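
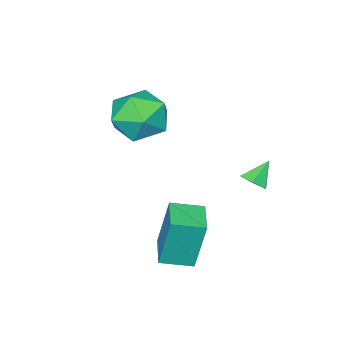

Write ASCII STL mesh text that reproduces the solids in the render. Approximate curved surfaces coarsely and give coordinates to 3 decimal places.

solid 
facet normal -0.657 0.752 0.059
outer loop
vertex 0.837 0.618 1.99
vertex -0.026 -0.153 2.207
vertex 0.586 0.312 3.099
endloop
endfacet
facet normal -0.007 0.964 0.264
outer loop
vertex 0.837 0.618 1.99
vertex 0.586 0.312 3.099
vertex 1.708 0.414 2.757
endloop
endfacet
facet normal 0.443 0.853 -0.277
outer loop
vertex 0.837 0.618 1.99
vertex 1.708 0.414 2.757
vertex 1.79 0.013 1.653
endloop
endfacet
facet normal 0.073 0.570 -0.818
outer loop
vertex 0.837 0.618 1.99
vertex 1.79 0.013 1.653
vertex 0.718 -0.338 1.313
endloop
endfacet
facet normal -0.607 0.508 -0.611
outer loop
vertex 0.837 0.618 1.99
vertex 0.718 -0.338 1.313
vertex -0.026 -0.153 2.207
endloop
endfacet
facet normal 0.197 0.552 0.810
outer loop
vertex 1.708 0.414 2.757
vertex 0.586 0.312 3.099
vertex 1.382 -0.482 3.447
endloop
endfacet
facet normal -0.854 0.209 0.477
outer loop
vertex 0.586 0.312 3.099
vertex -0.026 -0.153 2.207
vertex 0.31 -0.833 3.107
endloop
endfacet
facet normal -0.774 -0.185 -0.606
outer loop
vertex -0.026 -0.153 2.207
vertex 0.718 -0.338 1.313
vertex 0.392 -1.234 2.003
endloop
endfacet
facet normal 0.326 -0.085 -0.941
outer loop
vertex 0.718 -0.338 1.313
vertex 1.79 0.013 1.653
vertex 1.514 -1.132 1.661
endloop
endfacet
facet normal 0.926 0.371 -0.066
outer loop
vertex 1.79 0.013 1.653
vertex 1.708 0.414 2.757
vertex 2.126 -0.667 2.553
endloop
endfacet
facet normal -0.073 -0.570 0.818
outer loop
vertex 1.263 -1.438 2.77
vertex 1.382 -0.482 3.447
vertex 0.31 -0.833 3.107
endloop
endfacet
facet normal -0.443 -0.853 0.277
outer loop
vertex 1.263 -1.438 2.77
vertex 0.31 -0.833 3.107
vertex 0.392 -1.234 2.003
endloop
endfacet
facet normal 0.007 -0.964 -0.264
outer loop
vertex 1.263 -1.438 2.77
vertex 0.392 -1.234 2.003
vertex 1.514 -1.132 1.661
endloop
endfacet
facet normal 0.657 -0.752 -0.059
outer loop
vertex 1.263 -1.438 2.77
vertex 1.514 -1.132 1.661
vertex 2.126 -0.667 2.553
endloop
endfacet
facet normal 0.607 -0.508 0.611
outer loop
vertex 1.263 -1.438 2.77
vertex 2.126 -0.667 2.553
vertex 1.382 -0.482 3.447
endloop
endfacet
facet normal -0.326 0.085 0.941
outer loop
vertex 0.31 -0.833 3.107
vertex 1.382 -0.482 3.447
vertex 0.586 0.312 3.099
endloop
endfacet
facet normal -0.926 -0.371 0.066
outer loop
vertex 0.392 -1.234 2.003
vertex 0.31 -0.833 3.107
vertex -0.026 -0.153 2.207
endloop
endfacet
facet normal -0.197 -0.552 -0.810
outer loop
vertex 1.514 -1.132 1.661
vertex 0.392 -1.234 2.003
vertex 0.718 -0.338 1.313
endloop
endfacet
facet normal 0.854 -0.209 -0.477
outer loop
vertex 2.126 -0.667 2.553
vertex 1.514 -1.132 1.661
vertex 1.79 0.013 1.653
endloop
endfacet
facet normal 0.774 0.185 0.606
outer loop
vertex 1.382 -0.482 3.447
vertex 2.126 -0.667 2.553
vertex 1.708 0.414 2.757
endloop
endfacet
facet normal 0.692 -0.078 -0.718
outer loop
vertex -0.372 2.873 0.174
vertex -0.71 3.16 -0.183
vertex -0.338 3.441 0.145
endloop
endfacet
facet normal 0.353 0.027 0.935
outer loop
vertex -0.372 2.873 0.174
vertex -0.338 3.441 0.145
vertex -1.43 3.24 0.563
endloop
endfacet
facet normal 0.691 -0.077 -0.718
outer loop
vertex -0.338 3.441 0.145
vertex -0.71 3.16 -0.183
vertex -0.677 3.728 -0.212
endloop
endfacet
facet normal 0.073 0.810 0.582
outer loop
vertex -0.338 3.441 0.145
vertex -0.677 3.728 -0.212
vertex -1.43 3.24 0.563
endloop
endfacet
facet normal 0.691 -0.077 -0.718
outer loop
vertex -0.677 3.728 -0.212
vertex -0.71 3.16 -0.183
vertex -1.049 3.448 -0.54
endloop
endfacet
facet normal -0.575 0.817 -0.045
outer loop
vertex -0.677 3.728 -0.212
vertex -1.049 3.448 -0.54
vertex -1.43 3.24 0.563
endloop
endfacet
facet normal 0.692 -0.075 -0.718
outer loop
vertex -1.049 3.448 -0.54
vertex -0.71 3.16 -0.183
vertex -1.082 2.879 -0.512
endloop
endfacet
facet normal -0.947 0.039 -0.320
outer loop
vertex -1.049 3.448 -0.54
vertex -1.082 2.879 -0.512
vertex -1.43 3.24 0.563
endloop
endfacet
facet normal 0.692 -0.076 -0.718
outer loop
vertex -1.082 2.879 -0.512
vertex -0.71 3.16 -0.183
vertex -0.743 2.592 -0.155
endloop
endfacet
facet normal -0.667 -0.745 0.034
outer loop
vertex -1.082 2.879 -0.512
vertex -0.743 2.592 -0.155
vertex -1.43 3.24 0.563
endloop
endfacet
facet normal 0.693 -0.076 -0.717
outer loop
vertex -0.743 2.592 -0.155
vertex -0.71 3.16 -0.183
vertex -0.372 2.873 0.174
endloop
endfacet
facet normal -0.017 -0.750 0.661
outer loop
vertex -0.743 2.592 -0.155
vertex -0.372 2.873 0.174
vertex -1.43 3.24 0.563
endloop
endfacet
facet normal -0.704 -0.707 0.062
outer loop
vertex 2.543 2.363 0.182
vertex 1.705 3.178 -0.045
vertex 2.733 1.997 -1.836
endloop
endfacet
facet normal 0.704 -0.685 0.190
outer loop
vertex 3.635 2.902 -1.915
vertex 2.543 2.363 0.182
vertex 2.733 1.997 -1.836
endloop
endfacet
facet normal -0.704 -0.707 0.062
outer loop
vertex 2.733 1.997 -1.836
vertex 1.705 3.178 -0.045
vertex 1.895 2.812 -2.063
endloop
endfacet
facet normal 0.093 -0.178 -0.980
outer loop
vertex 1.895 2.812 -2.063
vertex 3.635 2.902 -1.915
vertex 2.733 1.997 -1.836
endloop
endfacet
facet normal -0.093 0.178 0.980
outer loop
vertex 2.543 2.363 0.182
vertex 2.607 4.083 -0.124
vertex 1.705 3.178 -0.045
endloop
endfacet
facet normal 0.704 -0.685 0.190
outer loop
vertex 3.445 3.268 0.103
vertex 2.543 2.363 0.182
vertex 3.635 2.902 -1.915
endloop
endfacet
facet normal -0.093 0.178 0.980
outer loop
vertex 3.445 3.268 0.103
vertex 2.607 4.083 -0.124
vertex 2.543 2.363 0.182
endloop
endfacet
facet normal -0.704 0.685 -0.190
outer loop
vertex 1.705 3.178 -0.045
vertex 2.607 4.083 -0.124
vertex 1.895 2.812 -2.063
endloop
endfacet
facet normal 0.093 -0.178 -0.980
outer loop
vertex 2.797 3.717 -2.142
vertex 3.635 2.902 -1.915
vertex 1.895 2.812 -2.063
endloop
endfacet
facet normal -0.704 0.685 -0.190
outer loop
vertex 1.895 2.812 -2.063
vertex 2.607 4.083 -0.124
vertex 2.797 3.717 -2.142
endloop
endfacet
facet normal 0.704 0.707 -0.062
outer loop
vertex 2.797 3.717 -2.142
vertex 3.445 3.268 0.103
vertex 3.635 2.902 -1.915
endloop
endfacet
facet normal 0.704 0.707 -0.062
outer loop
vertex 2.607 4.083 -0.124
vertex 3.445 3.268 0.103
vertex 2.797 3.717 -2.142
endloop
endfacet

endsolid


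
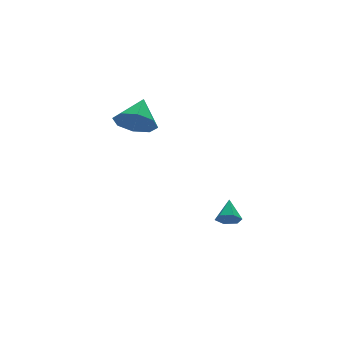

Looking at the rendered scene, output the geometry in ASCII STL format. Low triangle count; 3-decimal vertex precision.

solid 
facet normal -0.401 -0.713 -0.575
outer loop
vertex 0.411 0.541 -3.54
vertex -0.062 0.867 -3.614
vertex 0.383 0.914 -3.983
endloop
endfacet
facet normal 0.999 0.028 -0.039
outer loop
vertex 0.411 0.541 -3.54
vertex 0.383 0.914 -3.983
vertex 0.402 1.693 -2.946
endloop
endfacet
facet normal -0.402 -0.713 -0.575
outer loop
vertex 0.383 0.914 -3.983
vertex -0.062 0.867 -3.614
vertex -0.091 1.241 -4.057
endloop
endfacet
facet normal 0.541 0.668 -0.512
outer loop
vertex 0.383 0.914 -3.983
vertex -0.091 1.241 -4.057
vertex 0.402 1.693 -2.946
endloop
endfacet
facet normal -0.400 -0.713 -0.576
outer loop
vertex -0.091 1.241 -4.057
vertex -0.062 0.867 -3.614
vertex -0.536 1.193 -3.688
endloop
endfacet
facet normal -0.300 0.923 -0.242
outer loop
vertex -0.091 1.241 -4.057
vertex -0.536 1.193 -3.688
vertex 0.402 1.693 -2.946
endloop
endfacet
facet normal -0.400 -0.712 -0.577
outer loop
vertex -0.536 1.193 -3.688
vertex -0.062 0.867 -3.614
vertex -0.508 0.819 -3.246
endloop
endfacet
facet normal -0.680 0.538 0.498
outer loop
vertex -0.536 1.193 -3.688
vertex -0.508 0.819 -3.246
vertex 0.402 1.693 -2.946
endloop
endfacet
facet normal -0.400 -0.712 -0.577
outer loop
vertex -0.508 0.819 -3.246
vertex -0.062 0.867 -3.614
vertex -0.034 0.493 -3.172
endloop
endfacet
facet normal -0.222 -0.102 0.970
outer loop
vertex -0.508 0.819 -3.246
vertex -0.034 0.493 -3.172
vertex 0.402 1.693 -2.946
endloop
endfacet
facet normal -0.400 -0.712 -0.577
outer loop
vertex -0.034 0.493 -3.172
vertex -0.062 0.867 -3.614
vertex 0.411 0.541 -3.54
endloop
endfacet
facet normal 0.618 -0.356 0.701
outer loop
vertex -0.034 0.493 -3.172
vertex 0.411 0.541 -3.54
vertex 0.402 1.693 -2.946
endloop
endfacet
facet normal -0.549 -0.612 -0.569
outer loop
vertex -2.674 2.122 1.773
vertex -3.462 2.623 1.995
vertex -2.799 2.672 1.302
endloop
endfacet
facet normal 0.984 0.099 -0.146
outer loop
vertex -2.674 2.122 1.773
vertex -2.799 2.672 1.302
vertex -2.658 3.517 2.825
endloop
endfacet
facet normal -0.549 -0.613 -0.569
outer loop
vertex -2.799 2.672 1.302
vertex -3.462 2.623 1.995
vertex -3.313 3.193 1.237
endloop
endfacet
facet normal 0.676 0.616 -0.404
outer loop
vertex -2.799 2.672 1.302
vertex -3.313 3.193 1.237
vertex -2.658 3.517 2.825
endloop
endfacet
facet normal -0.551 -0.611 -0.568
outer loop
vertex -3.313 3.193 1.237
vertex -3.462 2.623 1.995
vertex -3.913 3.381 1.617
endloop
endfacet
facet normal 0.140 0.957 -0.253
outer loop
vertex -3.313 3.193 1.237
vertex -3.913 3.381 1.617
vertex -2.658 3.517 2.825
endloop
endfacet
facet normal -0.551 -0.611 -0.568
outer loop
vertex -3.913 3.381 1.617
vertex -3.462 2.623 1.995
vertex -4.249 3.125 2.218
endloop
endfacet
facet normal -0.312 0.924 0.220
outer loop
vertex -3.913 3.381 1.617
vertex -4.249 3.125 2.218
vertex -2.658 3.517 2.825
endloop
endfacet
facet normal -0.551 -0.612 -0.568
outer loop
vertex -4.249 3.125 2.218
vertex -3.462 2.623 1.995
vertex -4.124 2.575 2.689
endloop
endfacet
facet normal -0.413 0.536 0.736
outer loop
vertex -4.249 3.125 2.218
vertex -4.124 2.575 2.689
vertex -2.658 3.517 2.825
endloop
endfacet
facet normal -0.551 -0.612 -0.568
outer loop
vertex -4.124 2.575 2.689
vertex -3.462 2.623 1.995
vertex -3.61 2.053 2.753
endloop
endfacet
facet normal -0.104 0.019 0.994
outer loop
vertex -4.124 2.575 2.689
vertex -3.61 2.053 2.753
vertex -2.658 3.517 2.825
endloop
endfacet
facet normal -0.550 -0.613 -0.568
outer loop
vertex -3.61 2.053 2.753
vertex -3.462 2.623 1.995
vertex -3.01 1.866 2.374
endloop
endfacet
facet normal 0.432 -0.322 0.842
outer loop
vertex -3.61 2.053 2.753
vertex -3.01 1.866 2.374
vertex -2.658 3.517 2.825
endloop
endfacet
facet normal -0.550 -0.613 -0.568
outer loop
vertex -3.01 1.866 2.374
vertex -3.462 2.623 1.995
vertex -2.674 2.122 1.773
endloop
endfacet
facet normal 0.883 -0.289 0.370
outer loop
vertex -3.01 1.866 2.374
vertex -2.674 2.122 1.773
vertex -2.658 3.517 2.825
endloop
endfacet

endsolid


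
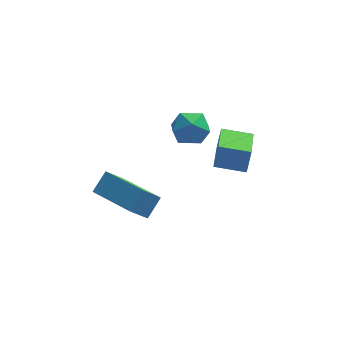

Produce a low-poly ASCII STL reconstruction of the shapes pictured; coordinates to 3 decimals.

solid 
facet normal -0.544 0.776 0.320
outer loop
vertex 1.968 2.934 -0.306
vertex 1.264 2.532 -0.529
vertex 1.578 2.433 0.245
endloop
endfacet
facet normal 0.060 0.717 0.694
outer loop
vertex 1.968 2.934 -0.306
vertex 1.578 2.433 0.245
vertex 2.417 2.42 0.186
endloop
endfacet
facet normal 0.607 0.758 0.238
outer loop
vertex 1.968 2.934 -0.306
vertex 2.417 2.42 0.186
vertex 2.622 2.511 -0.625
endloop
endfacet
facet normal 0.341 0.842 -0.418
outer loop
vertex 1.968 2.934 -0.306
vertex 2.622 2.511 -0.625
vertex 1.91 2.58 -1.067
endloop
endfacet
facet normal -0.370 0.853 -0.368
outer loop
vertex 1.968 2.934 -0.306
vertex 1.91 2.58 -1.067
vertex 1.264 2.532 -0.529
endloop
endfacet
facet normal 0.071 0.070 0.995
outer loop
vertex 2.417 2.42 0.186
vertex 1.578 2.433 0.245
vertex 1.99 1.7 0.267
endloop
endfacet
facet normal -0.907 0.164 0.389
outer loop
vertex 1.578 2.433 0.245
vertex 1.264 2.532 -0.529
vertex 1.278 1.769 -0.175
endloop
endfacet
facet normal -0.625 0.289 -0.725
outer loop
vertex 1.264 2.532 -0.529
vertex 1.91 2.58 -1.067
vertex 1.483 1.86 -0.986
endloop
endfacet
facet normal 0.526 0.272 -0.806
outer loop
vertex 1.91 2.58 -1.067
vertex 2.622 2.511 -0.625
vertex 2.322 1.847 -1.045
endloop
endfacet
facet normal 0.957 0.137 0.257
outer loop
vertex 2.622 2.511 -0.625
vertex 2.417 2.42 0.186
vertex 2.636 1.748 -0.271
endloop
endfacet
facet normal -0.341 -0.842 0.418
outer loop
vertex 1.932 1.346 -0.494
vertex 1.99 1.7 0.267
vertex 1.278 1.769 -0.175
endloop
endfacet
facet normal -0.607 -0.758 -0.238
outer loop
vertex 1.932 1.346 -0.494
vertex 1.278 1.769 -0.175
vertex 1.483 1.86 -0.986
endloop
endfacet
facet normal -0.060 -0.717 -0.694
outer loop
vertex 1.932 1.346 -0.494
vertex 1.483 1.86 -0.986
vertex 2.322 1.847 -1.045
endloop
endfacet
facet normal 0.544 -0.776 -0.320
outer loop
vertex 1.932 1.346 -0.494
vertex 2.322 1.847 -1.045
vertex 2.636 1.748 -0.271
endloop
endfacet
facet normal 0.370 -0.853 0.368
outer loop
vertex 1.932 1.346 -0.494
vertex 2.636 1.748 -0.271
vertex 1.99 1.7 0.267
endloop
endfacet
facet normal -0.526 -0.272 0.806
outer loop
vertex 1.278 1.769 -0.175
vertex 1.99 1.7 0.267
vertex 1.578 2.433 0.245
endloop
endfacet
facet normal -0.957 -0.137 -0.257
outer loop
vertex 1.483 1.86 -0.986
vertex 1.278 1.769 -0.175
vertex 1.264 2.532 -0.529
endloop
endfacet
facet normal -0.071 -0.070 -0.995
outer loop
vertex 2.322 1.847 -1.045
vertex 1.483 1.86 -0.986
vertex 1.91 2.58 -1.067
endloop
endfacet
facet normal 0.907 -0.164 -0.389
outer loop
vertex 2.636 1.748 -0.271
vertex 2.322 1.847 -1.045
vertex 2.622 2.511 -0.625
endloop
endfacet
facet normal 0.625 -0.289 0.725
outer loop
vertex 1.99 1.7 0.267
vertex 2.636 1.748 -0.271
vertex 2.417 2.42 0.186
endloop
endfacet
facet normal -0.505 -0.594 -0.626
outer loop
vertex -0.4 -1.979 -0.994
vertex -1.685 -0.346 -1.506
vertex 0.22 -1.724 -1.736
endloop
endfacet
facet normal 0.600 -0.763 0.239
outer loop
vertex 0.705 -1.154 -1.134
vertex -0.4 -1.979 -0.994
vertex 0.22 -1.724 -1.736
endloop
endfacet
facet normal -0.505 -0.594 -0.626
outer loop
vertex 0.22 -1.724 -1.736
vertex -1.685 -0.346 -1.506
vertex -1.065 -0.091 -2.248
endloop
endfacet
facet normal 0.620 0.256 -0.742
outer loop
vertex -1.065 -0.091 -2.248
vertex 0.705 -1.154 -1.134
vertex 0.22 -1.724 -1.736
endloop
endfacet
facet normal -0.620 -0.256 0.742
outer loop
vertex -0.4 -1.979 -0.994
vertex -1.2 0.224 -0.904
vertex -1.685 -0.346 -1.506
endloop
endfacet
facet normal 0.600 -0.763 0.239
outer loop
vertex 0.085 -1.409 -0.392
vertex -0.4 -1.979 -0.994
vertex 0.705 -1.154 -1.134
endloop
endfacet
facet normal -0.620 -0.256 0.742
outer loop
vertex 0.085 -1.409 -0.392
vertex -1.2 0.224 -0.904
vertex -0.4 -1.979 -0.994
endloop
endfacet
facet normal -0.600 0.763 -0.239
outer loop
vertex -1.685 -0.346 -1.506
vertex -1.2 0.224 -0.904
vertex -1.065 -0.091 -2.248
endloop
endfacet
facet normal 0.620 0.256 -0.742
outer loop
vertex -0.58 0.479 -1.646
vertex 0.705 -1.154 -1.134
vertex -1.065 -0.091 -2.248
endloop
endfacet
facet normal -0.600 0.763 -0.239
outer loop
vertex -1.065 -0.091 -2.248
vertex -1.2 0.224 -0.904
vertex -0.58 0.479 -1.646
endloop
endfacet
facet normal 0.505 0.594 0.626
outer loop
vertex -0.58 0.479 -1.646
vertex 0.085 -1.409 -0.392
vertex 0.705 -1.154 -1.134
endloop
endfacet
facet normal 0.505 0.594 0.626
outer loop
vertex -1.2 0.224 -0.904
vertex 0.085 -1.409 -0.392
vertex -0.58 0.479 -1.646
endloop
endfacet
facet normal -0.973 0.187 0.136
outer loop
vertex 2.933 1.579 -1.018
vertex 3.176 3.324 -1.675
vertex 2.747 1.266 -1.917
endloop
endfacet
facet normal -0.129 -0.928 0.350
outer loop
vertex 3.944 1.036 -2.085
vertex 2.933 1.579 -1.018
vertex 2.747 1.266 -1.917
endloop
endfacet
facet normal -0.973 0.187 0.136
outer loop
vertex 2.747 1.266 -1.917
vertex 3.176 3.324 -1.675
vertex 2.99 3.011 -2.574
endloop
endfacet
facet normal -0.192 -0.322 -0.927
outer loop
vertex 2.99 3.011 -2.574
vertex 3.944 1.036 -2.085
vertex 2.747 1.266 -1.917
endloop
endfacet
facet normal 0.192 0.322 0.927
outer loop
vertex 2.933 1.579 -1.018
vertex 4.373 3.094 -1.843
vertex 3.176 3.324 -1.675
endloop
endfacet
facet normal -0.129 -0.928 0.350
outer loop
vertex 4.13 1.349 -1.186
vertex 2.933 1.579 -1.018
vertex 3.944 1.036 -2.085
endloop
endfacet
facet normal 0.192 0.322 0.927
outer loop
vertex 4.13 1.349 -1.186
vertex 4.373 3.094 -1.843
vertex 2.933 1.579 -1.018
endloop
endfacet
facet normal 0.129 0.928 -0.350
outer loop
vertex 3.176 3.324 -1.675
vertex 4.373 3.094 -1.843
vertex 2.99 3.011 -2.574
endloop
endfacet
facet normal -0.192 -0.322 -0.927
outer loop
vertex 4.187 2.781 -2.742
vertex 3.944 1.036 -2.085
vertex 2.99 3.011 -2.574
endloop
endfacet
facet normal 0.129 0.928 -0.350
outer loop
vertex 2.99 3.011 -2.574
vertex 4.373 3.094 -1.843
vertex 4.187 2.781 -2.742
endloop
endfacet
facet normal 0.973 -0.187 -0.136
outer loop
vertex 4.187 2.781 -2.742
vertex 4.13 1.349 -1.186
vertex 3.944 1.036 -2.085
endloop
endfacet
facet normal 0.973 -0.187 -0.136
outer loop
vertex 4.373 3.094 -1.843
vertex 4.13 1.349 -1.186
vertex 4.187 2.781 -2.742
endloop
endfacet

endsolid


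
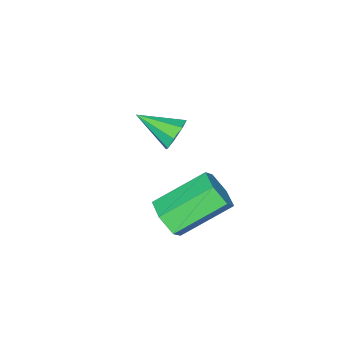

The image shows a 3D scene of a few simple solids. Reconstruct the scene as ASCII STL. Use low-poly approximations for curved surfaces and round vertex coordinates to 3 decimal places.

solid 
facet normal -0.299 0.867 -0.398
outer loop
vertex 0.992 -2.371 -0.487
vertex 0.618 -2.294 -0.038
vertex 1.18 -2.148 -0.142
endloop
endfacet
facet normal 0.908 -0.266 -0.323
outer loop
vertex 0.992 -2.371 -0.487
vertex 1.18 -2.148 -0.142
vertex 1.022 -3.466 0.498
endloop
endfacet
facet normal -0.299 0.868 -0.397
outer loop
vertex 1.18 -2.148 -0.142
vertex 0.618 -2.294 -0.038
vertex 1.038 -2.011 0.264
endloop
endfacet
facet normal 0.947 0.041 0.318
outer loop
vertex 1.18 -2.148 -0.142
vertex 1.038 -2.011 0.264
vertex 1.022 -3.466 0.498
endloop
endfacet
facet normal -0.299 0.868 -0.397
outer loop
vertex 1.038 -2.011 0.264
vertex 0.618 -2.294 -0.038
vertex 0.65 -2.04 0.493
endloop
endfacet
facet normal 0.496 0.133 0.858
outer loop
vertex 1.038 -2.011 0.264
vertex 0.65 -2.04 0.493
vertex 1.022 -3.466 0.498
endloop
endfacet
facet normal -0.299 0.868 -0.397
outer loop
vertex 0.65 -2.04 0.493
vertex 0.618 -2.294 -0.038
vertex 0.243 -2.218 0.411
endloop
endfacet
facet normal -0.179 -0.043 0.983
outer loop
vertex 0.65 -2.04 0.493
vertex 0.243 -2.218 0.411
vertex 1.022 -3.466 0.498
endloop
endfacet
facet normal -0.300 0.867 -0.398
outer loop
vertex 0.243 -2.218 0.411
vertex 0.618 -2.294 -0.038
vertex 0.056 -2.441 0.066
endloop
endfacet
facet normal -0.685 -0.384 0.619
outer loop
vertex 0.243 -2.218 0.411
vertex 0.056 -2.441 0.066
vertex 1.022 -3.466 0.498
endloop
endfacet
facet normal -0.300 0.867 -0.398
outer loop
vertex 0.056 -2.441 0.066
vertex 0.618 -2.294 -0.038
vertex 0.198 -2.578 -0.34
endloop
endfacet
facet normal -0.723 -0.690 -0.020
outer loop
vertex 0.056 -2.441 0.066
vertex 0.198 -2.578 -0.34
vertex 1.022 -3.466 0.498
endloop
endfacet
facet normal -0.300 0.867 -0.398
outer loop
vertex 0.198 -2.578 -0.34
vertex 0.618 -2.294 -0.038
vertex 0.585 -2.549 -0.569
endloop
endfacet
facet normal -0.273 -0.782 -0.560
outer loop
vertex 0.198 -2.578 -0.34
vertex 0.585 -2.549 -0.569
vertex 1.022 -3.466 0.498
endloop
endfacet
facet normal -0.299 0.867 -0.398
outer loop
vertex 0.585 -2.549 -0.569
vertex 0.618 -2.294 -0.038
vertex 0.992 -2.371 -0.487
endloop
endfacet
facet normal 0.403 -0.606 -0.686
outer loop
vertex 0.585 -2.549 -0.569
vertex 0.992 -2.371 -0.487
vertex 1.022 -3.466 0.498
endloop
endfacet
facet normal 0.723 -0.474 -0.503
outer loop
vertex 4.08 -0.097 0.462
vertex 3.656 -0.186 -0.063
vertex 4.044 0.371 -0.03
endloop
endfacet
facet normal 0.689 0.550 0.473
outer loop
vertex 4.08 -0.097 0.462
vertex 4.044 0.371 -0.03
vertex 2.807 0.736 1.347
endloop
endfacet
facet normal 0.689 0.549 0.473
outer loop
vertex 2.807 0.736 1.347
vertex 4.044 0.371 -0.03
vertex 2.771 1.204 0.856
endloop
endfacet
facet normal -0.724 0.472 0.503
outer loop
vertex 2.807 0.736 1.347
vertex 2.771 1.204 0.856
vertex 2.384 0.646 0.823
endloop
endfacet
facet normal 0.723 -0.474 -0.503
outer loop
vertex 4.044 0.371 -0.03
vertex 3.656 -0.186 -0.063
vertex 3.621 0.282 -0.554
endloop
endfacet
facet normal 0.299 0.871 -0.389
outer loop
vertex 4.044 0.371 -0.03
vertex 3.621 0.282 -0.554
vertex 2.771 1.204 0.856
endloop
endfacet
facet normal 0.300 0.871 -0.389
outer loop
vertex 2.771 1.204 0.856
vertex 3.621 0.282 -0.554
vertex 2.348 1.115 0.331
endloop
endfacet
facet normal -0.724 0.472 0.503
outer loop
vertex 2.771 1.204 0.856
vertex 2.348 1.115 0.331
vertex 2.384 0.646 0.823
endloop
endfacet
facet normal 0.723 -0.473 -0.503
outer loop
vertex 3.621 0.282 -0.554
vertex 3.656 -0.186 -0.063
vertex 3.233 -0.276 -0.587
endloop
endfacet
facet normal -0.389 0.322 -0.863
outer loop
vertex 3.621 0.282 -0.554
vertex 3.233 -0.276 -0.587
vertex 2.348 1.115 0.331
endloop
endfacet
facet normal -0.389 0.322 -0.863
outer loop
vertex 2.348 1.115 0.331
vertex 3.233 -0.276 -0.587
vertex 1.96 0.557 0.298
endloop
endfacet
facet normal -0.723 0.473 0.504
outer loop
vertex 2.348 1.115 0.331
vertex 1.96 0.557 0.298
vertex 2.384 0.646 0.823
endloop
endfacet
facet normal 0.724 -0.472 -0.503
outer loop
vertex 3.233 -0.276 -0.587
vertex 3.656 -0.186 -0.063
vertex 3.269 -0.744 -0.096
endloop
endfacet
facet normal -0.689 -0.549 -0.473
outer loop
vertex 3.233 -0.276 -0.587
vertex 3.269 -0.744 -0.096
vertex 1.96 0.557 0.298
endloop
endfacet
facet normal -0.689 -0.550 -0.473
outer loop
vertex 1.96 0.557 0.298
vertex 3.269 -0.744 -0.096
vertex 1.996 0.089 0.79
endloop
endfacet
facet normal -0.723 0.474 0.503
outer loop
vertex 1.96 0.557 0.298
vertex 1.996 0.089 0.79
vertex 2.384 0.646 0.823
endloop
endfacet
facet normal 0.724 -0.472 -0.503
outer loop
vertex 3.269 -0.744 -0.096
vertex 3.656 -0.186 -0.063
vertex 3.692 -0.655 0.429
endloop
endfacet
facet normal -0.299 -0.871 0.389
outer loop
vertex 3.269 -0.744 -0.096
vertex 3.692 -0.655 0.429
vertex 1.996 0.089 0.79
endloop
endfacet
facet normal -0.299 -0.871 0.389
outer loop
vertex 1.996 0.089 0.79
vertex 3.692 -0.655 0.429
vertex 2.419 0.178 1.314
endloop
endfacet
facet normal -0.723 0.474 0.503
outer loop
vertex 1.996 0.089 0.79
vertex 2.419 0.178 1.314
vertex 2.384 0.646 0.823
endloop
endfacet
facet normal 0.723 -0.473 -0.504
outer loop
vertex 3.692 -0.655 0.429
vertex 3.656 -0.186 -0.063
vertex 4.08 -0.097 0.462
endloop
endfacet
facet normal 0.389 -0.322 0.863
outer loop
vertex 3.692 -0.655 0.429
vertex 4.08 -0.097 0.462
vertex 2.419 0.178 1.314
endloop
endfacet
facet normal 0.389 -0.322 0.863
outer loop
vertex 2.419 0.178 1.314
vertex 4.08 -0.097 0.462
vertex 2.807 0.736 1.347
endloop
endfacet
facet normal -0.723 0.473 0.503
outer loop
vertex 2.419 0.178 1.314
vertex 2.807 0.736 1.347
vertex 2.384 0.646 0.823
endloop
endfacet

endsolid


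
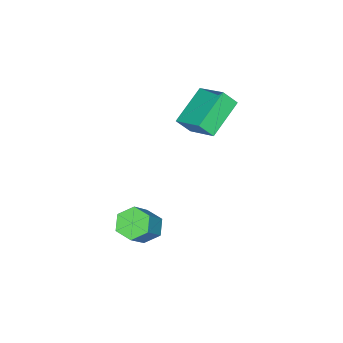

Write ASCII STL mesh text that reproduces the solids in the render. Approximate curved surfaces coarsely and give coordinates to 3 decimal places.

solid 
facet normal -0.653 -0.058 -0.756
outer loop
vertex 1.055 -0.682 -3.503
vertex 0.521 -0.955 -3.021
vertex 0.585 -0.197 -3.134
endloop
endfacet
facet normal 0.449 0.774 -0.446
outer loop
vertex 1.055 -0.682 -3.503
vertex 0.585 -0.197 -3.134
vertex 2.093 -0.591 -2.302
endloop
endfacet
facet normal 0.449 0.774 -0.446
outer loop
vertex 2.093 -0.591 -2.302
vertex 0.585 -0.197 -3.134
vertex 1.623 -0.106 -1.933
endloop
endfacet
facet normal 0.653 0.058 0.755
outer loop
vertex 2.093 -0.591 -2.302
vertex 1.623 -0.106 -1.933
vertex 1.559 -0.865 -1.819
endloop
endfacet
facet normal -0.653 -0.057 -0.755
outer loop
vertex 0.585 -0.197 -3.134
vertex 0.521 -0.955 -3.021
vertex 0.051 -0.47 -2.651
endloop
endfacet
facet normal -0.304 0.933 0.192
outer loop
vertex 0.585 -0.197 -3.134
vertex 0.051 -0.47 -2.651
vertex 1.623 -0.106 -1.933
endloop
endfacet
facet normal -0.304 0.933 0.192
outer loop
vertex 1.623 -0.106 -1.933
vertex 0.051 -0.47 -2.651
vertex 1.089 -0.379 -1.45
endloop
endfacet
facet normal 0.653 0.058 0.755
outer loop
vertex 1.623 -0.106 -1.933
vertex 1.089 -0.379 -1.45
vertex 1.559 -0.865 -1.819
endloop
endfacet
facet normal -0.653 -0.057 -0.755
outer loop
vertex 0.051 -0.47 -2.651
vertex 0.521 -0.955 -3.021
vertex -0.013 -1.229 -2.538
endloop
endfacet
facet normal -0.753 0.159 0.639
outer loop
vertex 0.051 -0.47 -2.651
vertex -0.013 -1.229 -2.538
vertex 1.089 -0.379 -1.45
endloop
endfacet
facet normal -0.753 0.159 0.639
outer loop
vertex 1.089 -0.379 -1.45
vertex -0.013 -1.229 -2.538
vertex 1.025 -1.138 -1.337
endloop
endfacet
facet normal 0.653 0.057 0.756
outer loop
vertex 1.089 -0.379 -1.45
vertex 1.025 -1.138 -1.337
vertex 1.559 -0.865 -1.819
endloop
endfacet
facet normal -0.653 -0.058 -0.755
outer loop
vertex -0.013 -1.229 -2.538
vertex 0.521 -0.955 -3.021
vertex 0.457 -1.714 -2.907
endloop
endfacet
facet normal -0.449 -0.774 0.446
outer loop
vertex -0.013 -1.229 -2.538
vertex 0.457 -1.714 -2.907
vertex 1.025 -1.138 -1.337
endloop
endfacet
facet normal -0.449 -0.774 0.446
outer loop
vertex 1.025 -1.138 -1.337
vertex 0.457 -1.714 -2.907
vertex 1.495 -1.623 -1.706
endloop
endfacet
facet normal 0.653 0.058 0.756
outer loop
vertex 1.025 -1.138 -1.337
vertex 1.495 -1.623 -1.706
vertex 1.559 -0.865 -1.819
endloop
endfacet
facet normal -0.653 -0.058 -0.755
outer loop
vertex 0.457 -1.714 -2.907
vertex 0.521 -0.955 -3.021
vertex 0.991 -1.441 -3.39
endloop
endfacet
facet normal 0.304 -0.933 -0.192
outer loop
vertex 0.457 -1.714 -2.907
vertex 0.991 -1.441 -3.39
vertex 1.495 -1.623 -1.706
endloop
endfacet
facet normal 0.304 -0.933 -0.192
outer loop
vertex 1.495 -1.623 -1.706
vertex 0.991 -1.441 -3.39
vertex 2.029 -1.35 -2.189
endloop
endfacet
facet normal 0.653 0.057 0.755
outer loop
vertex 1.495 -1.623 -1.706
vertex 2.029 -1.35 -2.189
vertex 1.559 -0.865 -1.819
endloop
endfacet
facet normal -0.653 -0.057 -0.756
outer loop
vertex 0.991 -1.441 -3.39
vertex 0.521 -0.955 -3.021
vertex 1.055 -0.682 -3.503
endloop
endfacet
facet normal 0.753 -0.159 -0.639
outer loop
vertex 0.991 -1.441 -3.39
vertex 1.055 -0.682 -3.503
vertex 2.029 -1.35 -2.189
endloop
endfacet
facet normal 0.753 -0.159 -0.639
outer loop
vertex 2.029 -1.35 -2.189
vertex 1.055 -0.682 -3.503
vertex 2.093 -0.591 -2.302
endloop
endfacet
facet normal 0.653 0.057 0.755
outer loop
vertex 2.029 -1.35 -2.189
vertex 2.093 -0.591 -2.302
vertex 1.559 -0.865 -1.819
endloop
endfacet
facet normal -0.887 0.035 0.460
outer loop
vertex -3.812 -0.079 2.738
vertex -4.146 0.406 2.057
vertex -4.261 -1.46 1.976
endloop
endfacet
facet normal 0.371 -0.538 0.757
outer loop
vertex -2.574 -1.526 1.103
vertex -3.812 -0.079 2.738
vertex -4.261 -1.46 1.976
endloop
endfacet
facet normal -0.888 0.035 0.458
outer loop
vertex -4.261 -1.46 1.976
vertex -4.146 0.406 2.057
vertex -4.594 -0.975 1.294
endloop
endfacet
facet normal -0.274 -0.842 -0.465
outer loop
vertex -4.594 -0.975 1.294
vertex -2.574 -1.526 1.103
vertex -4.261 -1.46 1.976
endloop
endfacet
facet normal 0.274 0.842 0.465
outer loop
vertex -3.812 -0.079 2.738
vertex -2.459 0.34 1.184
vertex -4.146 0.406 2.057
endloop
endfacet
facet normal 0.370 -0.538 0.757
outer loop
vertex -2.126 -0.145 1.866
vertex -3.812 -0.079 2.738
vertex -2.574 -1.526 1.103
endloop
endfacet
facet normal 0.274 0.842 0.465
outer loop
vertex -2.126 -0.145 1.866
vertex -2.459 0.34 1.184
vertex -3.812 -0.079 2.738
endloop
endfacet
facet normal -0.371 0.538 -0.757
outer loop
vertex -4.146 0.406 2.057
vertex -2.459 0.34 1.184
vertex -4.594 -0.975 1.294
endloop
endfacet
facet normal -0.274 -0.842 -0.465
outer loop
vertex -2.908 -1.041 0.422
vertex -2.574 -1.526 1.103
vertex -4.594 -0.975 1.294
endloop
endfacet
facet normal -0.370 0.538 -0.757
outer loop
vertex -4.594 -0.975 1.294
vertex -2.459 0.34 1.184
vertex -2.908 -1.041 0.422
endloop
endfacet
facet normal 0.888 -0.034 -0.460
outer loop
vertex -2.908 -1.041 0.422
vertex -2.126 -0.145 1.866
vertex -2.574 -1.526 1.103
endloop
endfacet
facet normal 0.888 -0.036 -0.459
outer loop
vertex -2.459 0.34 1.184
vertex -2.126 -0.145 1.866
vertex -2.908 -1.041 0.422
endloop
endfacet

endsolid


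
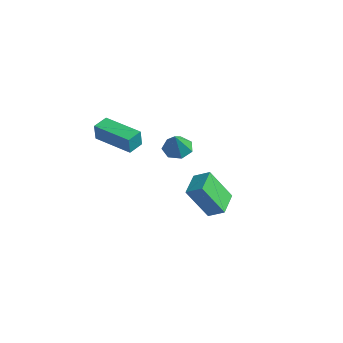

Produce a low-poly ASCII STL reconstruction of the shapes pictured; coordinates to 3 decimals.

solid 
facet normal -0.984 -0.159 0.085
outer loop
vertex -2.606 -2.97 2.391
vertex -2.724 -2.154 2.549
vertex -2.713 -2.806 1.462
endloop
endfacet
facet normal 0.141 -0.972 -0.188
outer loop
vertex -0.736 -2.486 1.291
vertex -2.606 -2.97 2.391
vertex -2.713 -2.806 1.462
endloop
endfacet
facet normal -0.984 -0.159 0.085
outer loop
vertex -2.713 -2.806 1.462
vertex -2.724 -2.154 2.549
vertex -2.831 -1.989 1.62
endloop
endfacet
facet normal -0.113 0.173 -0.978
outer loop
vertex -2.831 -1.989 1.62
vertex -0.736 -2.486 1.291
vertex -2.713 -2.806 1.462
endloop
endfacet
facet normal 0.113 -0.173 0.978
outer loop
vertex -2.606 -2.97 2.391
vertex -0.747 -1.834 2.378
vertex -2.724 -2.154 2.549
endloop
endfacet
facet normal 0.140 -0.972 -0.189
outer loop
vertex -0.629 -2.651 2.22
vertex -2.606 -2.97 2.391
vertex -0.736 -2.486 1.291
endloop
endfacet
facet normal 0.113 -0.173 0.978
outer loop
vertex -0.629 -2.651 2.22
vertex -0.747 -1.834 2.378
vertex -2.606 -2.97 2.391
endloop
endfacet
facet normal -0.141 0.972 0.189
outer loop
vertex -2.724 -2.154 2.549
vertex -0.747 -1.834 2.378
vertex -2.831 -1.989 1.62
endloop
endfacet
facet normal -0.113 0.173 -0.978
outer loop
vertex -0.854 -1.67 1.449
vertex -0.736 -2.486 1.291
vertex -2.831 -1.989 1.62
endloop
endfacet
facet normal -0.141 0.972 0.188
outer loop
vertex -2.831 -1.989 1.62
vertex -0.747 -1.834 2.378
vertex -0.854 -1.67 1.449
endloop
endfacet
facet normal 0.984 0.159 -0.085
outer loop
vertex -0.854 -1.67 1.449
vertex -0.629 -2.651 2.22
vertex -0.736 -2.486 1.291
endloop
endfacet
facet normal 0.984 0.159 -0.085
outer loop
vertex -0.747 -1.834 2.378
vertex -0.629 -2.651 2.22
vertex -0.854 -1.67 1.449
endloop
endfacet
facet normal -0.501 0.844 0.194
outer loop
vertex -0.613 2.37 -2.111
vertex 0.083 3.168 -3.784
vertex -1.364 2.033 -2.584
endloop
endfacet
facet normal -0.351 -0.403 0.845
outer loop
vertex -0.663 0.852 -2.856
vertex -0.613 2.37 -2.111
vertex -1.364 2.033 -2.584
endloop
endfacet
facet normal -0.501 0.844 0.194
outer loop
vertex -1.364 2.033 -2.584
vertex 0.083 3.168 -3.784
vertex -0.668 2.831 -4.258
endloop
endfacet
facet normal -0.791 -0.355 -0.498
outer loop
vertex -0.668 2.831 -4.258
vertex -0.663 0.852 -2.856
vertex -1.364 2.033 -2.584
endloop
endfacet
facet normal 0.791 0.355 0.498
outer loop
vertex -0.613 2.37 -2.111
vertex 0.784 1.987 -4.056
vertex 0.083 3.168 -3.784
endloop
endfacet
facet normal -0.352 -0.403 0.845
outer loop
vertex 0.088 1.189 -2.382
vertex -0.613 2.37 -2.111
vertex -0.663 0.852 -2.856
endloop
endfacet
facet normal 0.791 0.355 0.498
outer loop
vertex 0.088 1.189 -2.382
vertex 0.784 1.987 -4.056
vertex -0.613 2.37 -2.111
endloop
endfacet
facet normal 0.352 0.403 -0.845
outer loop
vertex 0.083 3.168 -3.784
vertex 0.784 1.987 -4.056
vertex -0.668 2.831 -4.258
endloop
endfacet
facet normal -0.791 -0.355 -0.498
outer loop
vertex 0.033 1.65 -4.529
vertex -0.663 0.852 -2.856
vertex -0.668 2.831 -4.258
endloop
endfacet
facet normal 0.352 0.403 -0.845
outer loop
vertex -0.668 2.831 -4.258
vertex 0.784 1.987 -4.056
vertex 0.033 1.65 -4.529
endloop
endfacet
facet normal 0.501 -0.843 -0.194
outer loop
vertex 0.033 1.65 -4.529
vertex 0.088 1.189 -2.382
vertex -0.663 0.852 -2.856
endloop
endfacet
facet normal 0.501 -0.844 -0.194
outer loop
vertex 0.784 1.987 -4.056
vertex 0.088 1.189 -2.382
vertex 0.033 1.65 -4.529
endloop
endfacet
facet normal -0.291 0.400 -0.869
outer loop
vertex 1.826 -1.095 1.946
vertex 1.182 -1.381 2.03
vertex 1.416 -0.746 2.244
endloop
endfacet
facet normal 0.744 0.467 0.477
outer loop
vertex 1.826 -1.095 1.946
vertex 1.416 -0.746 2.244
vertex 1.558 -1.899 3.15
endloop
endfacet
facet normal -0.293 0.401 -0.868
outer loop
vertex 1.416 -0.746 2.244
vertex 1.182 -1.381 2.03
vertex 0.829 -0.876 2.382
endloop
endfacet
facet normal 0.047 0.621 0.783
outer loop
vertex 1.416 -0.746 2.244
vertex 0.829 -0.876 2.382
vertex 1.558 -1.899 3.15
endloop
endfacet
facet normal -0.292 0.401 -0.868
outer loop
vertex 0.829 -0.876 2.382
vertex 1.182 -1.381 2.03
vertex 0.508 -1.386 2.254
endloop
endfacet
facet normal -0.589 0.173 0.789
outer loop
vertex 0.829 -0.876 2.382
vertex 0.508 -1.386 2.254
vertex 1.558 -1.899 3.15
endloop
endfacet
facet normal -0.292 0.400 -0.869
outer loop
vertex 0.508 -1.386 2.254
vertex 1.182 -1.381 2.03
vertex 0.695 -1.893 1.958
endloop
endfacet
facet normal -0.683 -0.539 0.492
outer loop
vertex 0.508 -1.386 2.254
vertex 0.695 -1.893 1.958
vertex 1.558 -1.899 3.15
endloop
endfacet
facet normal -0.293 0.401 -0.868
outer loop
vertex 0.695 -1.893 1.958
vertex 1.182 -1.381 2.03
vertex 1.248 -2.015 1.715
endloop
endfacet
facet normal -0.166 -0.979 0.115
outer loop
vertex 0.695 -1.893 1.958
vertex 1.248 -2.015 1.715
vertex 1.558 -1.899 3.15
endloop
endfacet
facet normal -0.292 0.401 -0.868
outer loop
vertex 1.248 -2.015 1.715
vertex 1.182 -1.381 2.03
vertex 1.751 -1.66 1.71
endloop
endfacet
facet normal 0.575 -0.816 -0.058
outer loop
vertex 1.248 -2.015 1.715
vertex 1.751 -1.66 1.71
vertex 1.558 -1.899 3.15
endloop
endfacet
facet normal -0.292 0.401 -0.868
outer loop
vertex 1.751 -1.66 1.71
vertex 1.182 -1.381 2.03
vertex 1.826 -1.095 1.946
endloop
endfacet
facet normal 0.980 -0.173 0.103
outer loop
vertex 1.751 -1.66 1.71
vertex 1.826 -1.095 1.946
vertex 1.558 -1.899 3.15
endloop
endfacet

endsolid


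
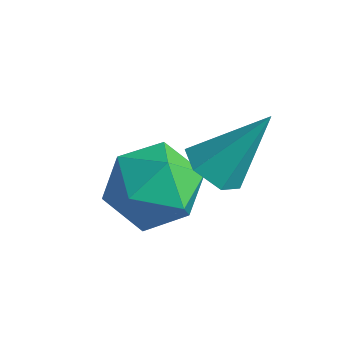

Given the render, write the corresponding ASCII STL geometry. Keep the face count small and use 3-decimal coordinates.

solid 
facet normal -0.926 -0.351 0.142
outer loop
vertex -0.846 -2.56 -1.128
vertex -0.504 -3.495 -1.207
vertex -0.536 -3.049 -0.314
endloop
endfacet
facet normal -0.835 0.270 0.480
outer loop
vertex -0.846 -2.56 -1.128
vertex -0.536 -3.049 -0.314
vertex -0.297 -2.087 -0.44
endloop
endfacet
facet normal -0.649 0.760 -0.004
outer loop
vertex -0.846 -2.56 -1.128
vertex -0.297 -2.087 -0.44
vertex -0.117 -1.939 -1.412
endloop
endfacet
facet normal -0.626 0.441 -0.642
outer loop
vertex -0.846 -2.56 -1.128
vertex -0.117 -1.939 -1.412
vertex -0.245 -2.809 -1.885
endloop
endfacet
facet normal -0.797 -0.245 -0.552
outer loop
vertex -0.846 -2.56 -1.128
vertex -0.245 -2.809 -1.885
vertex -0.504 -3.495 -1.207
endloop
endfacet
facet normal -0.290 0.195 0.937
outer loop
vertex -0.297 -2.087 -0.44
vertex -0.536 -3.049 -0.314
vertex 0.385 -2.731 -0.095
endloop
endfacet
facet normal -0.439 -0.810 0.389
outer loop
vertex -0.536 -3.049 -0.314
vertex -0.504 -3.495 -1.207
vertex 0.257 -3.601 -0.568
endloop
endfacet
facet normal -0.231 -0.638 -0.734
outer loop
vertex -0.504 -3.495 -1.207
vertex -0.245 -2.809 -1.885
vertex 0.437 -3.453 -1.54
endloop
endfacet
facet normal 0.046 0.472 -0.880
outer loop
vertex -0.245 -2.809 -1.885
vertex -0.117 -1.939 -1.412
vertex 0.676 -2.491 -1.666
endloop
endfacet
facet normal 0.010 0.988 0.152
outer loop
vertex -0.117 -1.939 -1.412
vertex -0.297 -2.087 -0.44
vertex 0.644 -2.045 -0.773
endloop
endfacet
facet normal 0.626 -0.441 0.642
outer loop
vertex 0.986 -2.98 -0.852
vertex 0.385 -2.731 -0.095
vertex 0.257 -3.601 -0.568
endloop
endfacet
facet normal 0.649 -0.760 0.004
outer loop
vertex 0.986 -2.98 -0.852
vertex 0.257 -3.601 -0.568
vertex 0.437 -3.453 -1.54
endloop
endfacet
facet normal 0.835 -0.270 -0.480
outer loop
vertex 0.986 -2.98 -0.852
vertex 0.437 -3.453 -1.54
vertex 0.676 -2.491 -1.666
endloop
endfacet
facet normal 0.926 0.351 -0.142
outer loop
vertex 0.986 -2.98 -0.852
vertex 0.676 -2.491 -1.666
vertex 0.644 -2.045 -0.773
endloop
endfacet
facet normal 0.797 0.245 0.552
outer loop
vertex 0.986 -2.98 -0.852
vertex 0.644 -2.045 -0.773
vertex 0.385 -2.731 -0.095
endloop
endfacet
facet normal -0.046 -0.472 0.880
outer loop
vertex 0.257 -3.601 -0.568
vertex 0.385 -2.731 -0.095
vertex -0.536 -3.049 -0.314
endloop
endfacet
facet normal -0.010 -0.988 -0.152
outer loop
vertex 0.437 -3.453 -1.54
vertex 0.257 -3.601 -0.568
vertex -0.504 -3.495 -1.207
endloop
endfacet
facet normal 0.290 -0.195 -0.937
outer loop
vertex 0.676 -2.491 -1.666
vertex 0.437 -3.453 -1.54
vertex -0.245 -2.809 -1.885
endloop
endfacet
facet normal 0.439 0.810 -0.389
outer loop
vertex 0.644 -2.045 -0.773
vertex 0.676 -2.491 -1.666
vertex -0.117 -1.939 -1.412
endloop
endfacet
facet normal 0.231 0.638 0.734
outer loop
vertex 0.385 -2.731 -0.095
vertex 0.644 -2.045 -0.773
vertex -0.297 -2.087 -0.44
endloop
endfacet
facet normal -0.346 -0.547 -0.763
outer loop
vertex 1.54 -2.141 -0.507
vertex 1.031 -2.292 -0.168
vertex 1.025 -1.779 -0.533
endloop
endfacet
facet normal 0.547 0.752 -0.367
outer loop
vertex 1.54 -2.141 -0.507
vertex 1.025 -1.779 -0.533
vertex 1.589 -1.408 1.068
endloop
endfacet
facet normal -0.344 -0.547 -0.763
outer loop
vertex 1.025 -1.779 -0.533
vertex 1.031 -2.292 -0.168
vertex 0.516 -1.93 -0.195
endloop
endfacet
facet normal -0.341 0.935 -0.096
outer loop
vertex 1.025 -1.779 -0.533
vertex 0.516 -1.93 -0.195
vertex 1.589 -1.408 1.068
endloop
endfacet
facet normal -0.344 -0.546 -0.764
outer loop
vertex 0.516 -1.93 -0.195
vertex 1.031 -2.292 -0.168
vertex 0.521 -2.444 0.17
endloop
endfacet
facet normal -0.779 0.358 0.514
outer loop
vertex 0.516 -1.93 -0.195
vertex 0.521 -2.444 0.17
vertex 1.589 -1.408 1.068
endloop
endfacet
facet normal -0.344 -0.545 -0.765
outer loop
vertex 0.521 -2.444 0.17
vertex 1.031 -2.292 -0.168
vertex 1.036 -2.806 0.196
endloop
endfacet
facet normal -0.327 -0.404 0.855
outer loop
vertex 0.521 -2.444 0.17
vertex 1.036 -2.806 0.196
vertex 1.589 -1.408 1.068
endloop
endfacet
facet normal -0.345 -0.545 -0.764
outer loop
vertex 1.036 -2.806 0.196
vertex 1.031 -2.292 -0.168
vertex 1.545 -2.654 -0.142
endloop
endfacet
facet normal 0.562 -0.586 0.583
outer loop
vertex 1.036 -2.806 0.196
vertex 1.545 -2.654 -0.142
vertex 1.589 -1.408 1.068
endloop
endfacet
facet normal -0.346 -0.546 -0.763
outer loop
vertex 1.545 -2.654 -0.142
vertex 1.031 -2.292 -0.168
vertex 1.54 -2.141 -0.507
endloop
endfacet
facet normal 1.000 -0.009 -0.027
outer loop
vertex 1.545 -2.654 -0.142
vertex 1.54 -2.141 -0.507
vertex 1.589 -1.408 1.068
endloop
endfacet

endsolid


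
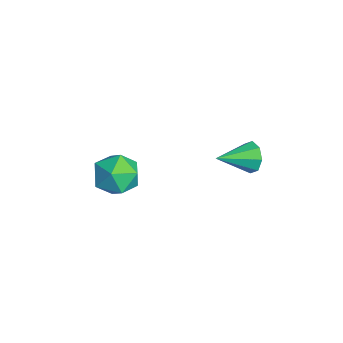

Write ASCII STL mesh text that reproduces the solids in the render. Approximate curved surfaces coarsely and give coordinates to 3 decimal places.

solid 
facet normal -0.211 0.920 -0.331
outer loop
vertex 2.051 0.684 0.206
vertex 1.717 0.791 0.717
vertex 2.311 0.87 0.557
endloop
endfacet
facet normal 0.828 -0.382 -0.411
outer loop
vertex 2.051 0.684 0.206
vertex 2.311 0.87 0.557
vertex 2.003 -0.451 1.163
endloop
endfacet
facet normal -0.212 0.919 -0.332
outer loop
vertex 2.311 0.87 0.557
vertex 1.717 0.791 0.717
vertex 2.222 1.01 1.002
endloop
endfacet
facet normal 0.966 -0.119 0.231
outer loop
vertex 2.311 0.87 0.557
vertex 2.222 1.01 1.002
vertex 2.003 -0.451 1.163
endloop
endfacet
facet normal -0.213 0.920 -0.330
outer loop
vertex 2.222 1.01 1.002
vertex 1.717 0.791 0.717
vertex 1.838 1.021 1.28
endloop
endfacet
facet normal 0.586 0.001 0.810
outer loop
vertex 2.222 1.01 1.002
vertex 1.838 1.021 1.28
vertex 2.003 -0.451 1.163
endloop
endfacet
facet normal -0.211 0.920 -0.330
outer loop
vertex 1.838 1.021 1.28
vertex 1.717 0.791 0.717
vertex 1.383 0.898 1.228
endloop
endfacet
facet normal -0.089 -0.089 0.992
outer loop
vertex 1.838 1.021 1.28
vertex 1.383 0.898 1.228
vertex 2.003 -0.451 1.163
endloop
endfacet
facet normal -0.213 0.919 -0.332
outer loop
vertex 1.383 0.898 1.228
vertex 1.717 0.791 0.717
vertex 1.123 0.711 0.877
endloop
endfacet
facet normal -0.662 -0.337 0.670
outer loop
vertex 1.383 0.898 1.228
vertex 1.123 0.711 0.877
vertex 2.003 -0.451 1.163
endloop
endfacet
facet normal -0.213 0.920 -0.330
outer loop
vertex 1.123 0.711 0.877
vertex 1.717 0.791 0.717
vertex 1.212 0.572 0.432
endloop
endfacet
facet normal -0.800 -0.599 0.027
outer loop
vertex 1.123 0.711 0.877
vertex 1.212 0.572 0.432
vertex 2.003 -0.451 1.163
endloop
endfacet
facet normal -0.213 0.920 -0.330
outer loop
vertex 1.212 0.572 0.432
vertex 1.717 0.791 0.717
vertex 1.596 0.561 0.154
endloop
endfacet
facet normal -0.420 -0.720 -0.552
outer loop
vertex 1.212 0.572 0.432
vertex 1.596 0.561 0.154
vertex 2.003 -0.451 1.163
endloop
endfacet
facet normal -0.211 0.920 -0.330
outer loop
vertex 1.596 0.561 0.154
vertex 1.717 0.791 0.717
vertex 2.051 0.684 0.206
endloop
endfacet
facet normal 0.254 -0.630 -0.734
outer loop
vertex 1.596 0.561 0.154
vertex 2.051 0.684 0.206
vertex 2.003 -0.451 1.163
endloop
endfacet
facet normal 0.162 0.987 0.008
outer loop
vertex 1.864 -2.95 0.114
vertex 1.24 -2.852 0.732
vertex 2.079 -2.992 0.97
endloop
endfacet
facet normal 0.758 0.633 -0.159
outer loop
vertex 1.864 -2.95 0.114
vertex 2.079 -2.992 0.97
vertex 2.434 -3.562 0.396
endloop
endfacet
facet normal 0.626 0.241 -0.741
outer loop
vertex 1.864 -2.95 0.114
vertex 2.434 -3.562 0.396
vertex 1.815 -3.775 -0.196
endloop
endfacet
facet normal -0.053 0.354 -0.934
outer loop
vertex 1.864 -2.95 0.114
vertex 1.815 -3.775 -0.196
vertex 1.077 -3.336 0.012
endloop
endfacet
facet normal -0.339 0.815 -0.471
outer loop
vertex 1.864 -2.95 0.114
vertex 1.077 -3.336 0.012
vertex 1.24 -2.852 0.732
endloop
endfacet
facet normal 0.908 0.186 0.377
outer loop
vertex 2.434 -3.562 0.396
vertex 2.079 -2.992 0.97
vertex 2.163 -3.844 1.188
endloop
endfacet
facet normal -0.057 0.759 0.648
outer loop
vertex 2.079 -2.992 0.97
vertex 1.24 -2.852 0.732
vertex 1.425 -3.405 1.396
endloop
endfacet
facet normal -0.868 0.480 -0.126
outer loop
vertex 1.24 -2.852 0.732
vertex 1.077 -3.336 0.012
vertex 0.806 -3.618 0.804
endloop
endfacet
facet normal -0.404 -0.264 -0.876
outer loop
vertex 1.077 -3.336 0.012
vertex 1.815 -3.775 -0.196
vertex 1.161 -4.188 0.23
endloop
endfacet
facet normal 0.694 -0.446 -0.565
outer loop
vertex 1.815 -3.775 -0.196
vertex 2.434 -3.562 0.396
vertex 2.0 -4.328 0.468
endloop
endfacet
facet normal 0.053 -0.354 0.934
outer loop
vertex 1.376 -4.23 1.086
vertex 2.163 -3.844 1.188
vertex 1.425 -3.405 1.396
endloop
endfacet
facet normal -0.626 -0.241 0.741
outer loop
vertex 1.376 -4.23 1.086
vertex 1.425 -3.405 1.396
vertex 0.806 -3.618 0.804
endloop
endfacet
facet normal -0.758 -0.633 0.159
outer loop
vertex 1.376 -4.23 1.086
vertex 0.806 -3.618 0.804
vertex 1.161 -4.188 0.23
endloop
endfacet
facet normal -0.162 -0.987 -0.008
outer loop
vertex 1.376 -4.23 1.086
vertex 1.161 -4.188 0.23
vertex 2.0 -4.328 0.468
endloop
endfacet
facet normal 0.339 -0.815 0.471
outer loop
vertex 1.376 -4.23 1.086
vertex 2.0 -4.328 0.468
vertex 2.163 -3.844 1.188
endloop
endfacet
facet normal 0.404 0.264 0.876
outer loop
vertex 1.425 -3.405 1.396
vertex 2.163 -3.844 1.188
vertex 2.079 -2.992 0.97
endloop
endfacet
facet normal -0.694 0.446 0.565
outer loop
vertex 0.806 -3.618 0.804
vertex 1.425 -3.405 1.396
vertex 1.24 -2.852 0.732
endloop
endfacet
facet normal -0.908 -0.186 -0.377
outer loop
vertex 1.161 -4.188 0.23
vertex 0.806 -3.618 0.804
vertex 1.077 -3.336 0.012
endloop
endfacet
facet normal 0.057 -0.759 -0.648
outer loop
vertex 2.0 -4.328 0.468
vertex 1.161 -4.188 0.23
vertex 1.815 -3.775 -0.196
endloop
endfacet
facet normal 0.868 -0.480 0.126
outer loop
vertex 2.163 -3.844 1.188
vertex 2.0 -4.328 0.468
vertex 2.434 -3.562 0.396
endloop
endfacet

endsolid


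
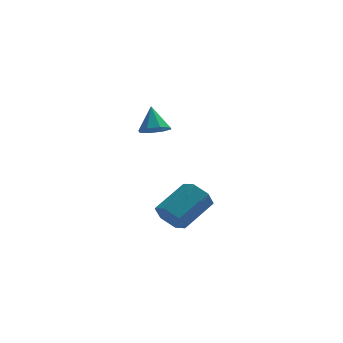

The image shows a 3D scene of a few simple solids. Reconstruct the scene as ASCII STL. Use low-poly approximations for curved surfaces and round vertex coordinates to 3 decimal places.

solid 
facet normal 0.089 -0.559 -0.824
outer loop
vertex 2.494 -1.703 2.842
vertex 1.96 -1.474 2.629
vertex 2.556 -1.311 2.583
endloop
endfacet
facet normal 0.839 0.202 0.506
outer loop
vertex 2.494 -1.703 2.842
vertex 2.556 -1.311 2.583
vertex 1.86 -0.846 3.551
endloop
endfacet
facet normal 0.090 -0.560 -0.824
outer loop
vertex 2.556 -1.311 2.583
vertex 1.96 -1.474 2.629
vertex 2.269 -1.014 2.35
endloop
endfacet
facet normal 0.664 0.738 0.123
outer loop
vertex 2.556 -1.311 2.583
vertex 2.269 -1.014 2.35
vertex 1.86 -0.846 3.551
endloop
endfacet
facet normal 0.090 -0.560 -0.824
outer loop
vertex 2.269 -1.014 2.35
vertex 1.96 -1.474 2.629
vertex 1.8 -0.986 2.28
endloop
endfacet
facet normal 0.076 0.991 -0.113
outer loop
vertex 2.269 -1.014 2.35
vertex 1.8 -0.986 2.28
vertex 1.86 -0.846 3.551
endloop
endfacet
facet normal 0.089 -0.560 -0.824
outer loop
vertex 1.8 -0.986 2.28
vertex 1.96 -1.474 2.629
vertex 1.425 -1.244 2.415
endloop
endfacet
facet normal -0.581 0.812 -0.062
outer loop
vertex 1.8 -0.986 2.28
vertex 1.425 -1.244 2.415
vertex 1.86 -0.846 3.551
endloop
endfacet
facet normal 0.089 -0.560 -0.824
outer loop
vertex 1.425 -1.244 2.415
vertex 1.96 -1.474 2.629
vertex 1.363 -1.636 2.675
endloop
endfacet
facet normal -0.920 0.308 0.244
outer loop
vertex 1.425 -1.244 2.415
vertex 1.363 -1.636 2.675
vertex 1.86 -0.846 3.551
endloop
endfacet
facet normal 0.089 -0.560 -0.824
outer loop
vertex 1.363 -1.636 2.675
vertex 1.96 -1.474 2.629
vertex 1.651 -1.933 2.908
endloop
endfacet
facet normal -0.744 -0.229 0.628
outer loop
vertex 1.363 -1.636 2.675
vertex 1.651 -1.933 2.908
vertex 1.86 -0.846 3.551
endloop
endfacet
facet normal 0.088 -0.560 -0.824
outer loop
vertex 1.651 -1.933 2.908
vertex 1.96 -1.474 2.629
vertex 2.119 -1.961 2.977
endloop
endfacet
facet normal -0.156 -0.481 0.863
outer loop
vertex 1.651 -1.933 2.908
vertex 2.119 -1.961 2.977
vertex 1.86 -0.846 3.551
endloop
endfacet
facet normal 0.089 -0.560 -0.824
outer loop
vertex 2.119 -1.961 2.977
vertex 1.96 -1.474 2.629
vertex 2.494 -1.703 2.842
endloop
endfacet
facet normal 0.500 -0.302 0.812
outer loop
vertex 2.119 -1.961 2.977
vertex 2.494 -1.703 2.842
vertex 1.86 -0.846 3.551
endloop
endfacet
facet normal -0.677 -0.561 -0.477
outer loop
vertex 3.02 -1.741 -2.257
vertex 2.492 -1.413 -1.894
vertex 2.715 -1.146 -2.524
endloop
endfacet
facet normal 0.602 -0.049 -0.797
outer loop
vertex 3.02 -1.741 -2.257
vertex 2.715 -1.146 -2.524
vertex 4.136 -0.815 -1.47
endloop
endfacet
facet normal 0.602 -0.048 -0.797
outer loop
vertex 4.136 -0.815 -1.47
vertex 2.715 -1.146 -2.524
vertex 3.831 -0.22 -1.736
endloop
endfacet
facet normal 0.677 0.560 0.477
outer loop
vertex 4.136 -0.815 -1.47
vertex 3.831 -0.22 -1.736
vertex 3.608 -0.487 -1.106
endloop
endfacet
facet normal -0.677 -0.561 -0.477
outer loop
vertex 2.715 -1.146 -2.524
vertex 2.492 -1.413 -1.894
vertex 2.187 -0.818 -2.161
endloop
endfacet
facet normal -0.065 0.691 -0.720
outer loop
vertex 2.715 -1.146 -2.524
vertex 2.187 -0.818 -2.161
vertex 3.831 -0.22 -1.736
endloop
endfacet
facet normal -0.065 0.691 -0.720
outer loop
vertex 3.831 -0.22 -1.736
vertex 2.187 -0.818 -2.161
vertex 3.303 0.108 -1.373
endloop
endfacet
facet normal 0.677 0.561 0.477
outer loop
vertex 3.831 -0.22 -1.736
vertex 3.303 0.108 -1.373
vertex 3.608 -0.487 -1.106
endloop
endfacet
facet normal -0.677 -0.561 -0.477
outer loop
vertex 2.187 -0.818 -2.161
vertex 2.492 -1.413 -1.894
vertex 1.964 -1.085 -1.53
endloop
endfacet
facet normal -0.668 0.740 0.077
outer loop
vertex 2.187 -0.818 -2.161
vertex 1.964 -1.085 -1.53
vertex 3.303 0.108 -1.373
endloop
endfacet
facet normal -0.668 0.740 0.077
outer loop
vertex 3.303 0.108 -1.373
vertex 1.964 -1.085 -1.53
vertex 3.08 -0.159 -0.743
endloop
endfacet
facet normal 0.677 0.561 0.477
outer loop
vertex 3.303 0.108 -1.373
vertex 3.08 -0.159 -0.743
vertex 3.608 -0.487 -1.106
endloop
endfacet
facet normal -0.677 -0.560 -0.477
outer loop
vertex 1.964 -1.085 -1.53
vertex 2.492 -1.413 -1.894
vertex 2.269 -1.68 -1.264
endloop
endfacet
facet normal -0.602 0.048 0.797
outer loop
vertex 1.964 -1.085 -1.53
vertex 2.269 -1.68 -1.264
vertex 3.08 -0.159 -0.743
endloop
endfacet
facet normal -0.603 0.049 0.797
outer loop
vertex 3.08 -0.159 -0.743
vertex 2.269 -1.68 -1.264
vertex 3.385 -0.754 -0.476
endloop
endfacet
facet normal 0.677 0.561 0.477
outer loop
vertex 3.08 -0.159 -0.743
vertex 3.385 -0.754 -0.476
vertex 3.608 -0.487 -1.106
endloop
endfacet
facet normal -0.677 -0.561 -0.477
outer loop
vertex 2.269 -1.68 -1.264
vertex 2.492 -1.413 -1.894
vertex 2.797 -2.008 -1.627
endloop
endfacet
facet normal 0.065 -0.691 0.720
outer loop
vertex 2.269 -1.68 -1.264
vertex 2.797 -2.008 -1.627
vertex 3.385 -0.754 -0.476
endloop
endfacet
facet normal 0.065 -0.691 0.720
outer loop
vertex 3.385 -0.754 -0.476
vertex 2.797 -2.008 -1.627
vertex 3.913 -1.082 -0.839
endloop
endfacet
facet normal 0.677 0.561 0.477
outer loop
vertex 3.385 -0.754 -0.476
vertex 3.913 -1.082 -0.839
vertex 3.608 -0.487 -1.106
endloop
endfacet
facet normal -0.677 -0.561 -0.477
outer loop
vertex 2.797 -2.008 -1.627
vertex 2.492 -1.413 -1.894
vertex 3.02 -1.741 -2.257
endloop
endfacet
facet normal 0.668 -0.740 -0.077
outer loop
vertex 2.797 -2.008 -1.627
vertex 3.02 -1.741 -2.257
vertex 3.913 -1.082 -0.839
endloop
endfacet
facet normal 0.668 -0.740 -0.077
outer loop
vertex 3.913 -1.082 -0.839
vertex 3.02 -1.741 -2.257
vertex 4.136 -0.815 -1.47
endloop
endfacet
facet normal 0.677 0.561 0.477
outer loop
vertex 3.913 -1.082 -0.839
vertex 4.136 -0.815 -1.47
vertex 3.608 -0.487 -1.106
endloop
endfacet

endsolid


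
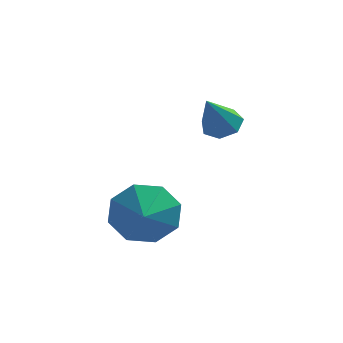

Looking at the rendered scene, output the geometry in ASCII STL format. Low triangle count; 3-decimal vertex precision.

solid 
facet normal 0.245 0.512 -0.823
outer loop
vertex 4.409 0.931 2.649
vertex 4.131 0.482 2.287
vertex 3.87 1.01 2.538
endloop
endfacet
facet normal -0.075 0.604 0.793
outer loop
vertex 4.409 0.931 2.649
vertex 3.87 1.01 2.538
vertex 3.769 -0.282 3.513
endloop
endfacet
facet normal 0.243 0.512 -0.824
outer loop
vertex 3.87 1.01 2.538
vertex 4.131 0.482 2.287
vertex 3.528 0.691 2.239
endloop
endfacet
facet normal -0.786 0.410 0.462
outer loop
vertex 3.87 1.01 2.538
vertex 3.528 0.691 2.239
vertex 3.769 -0.282 3.513
endloop
endfacet
facet normal 0.244 0.514 -0.823
outer loop
vertex 3.528 0.691 2.239
vertex 4.131 0.482 2.287
vertex 3.64 0.215 1.975
endloop
endfacet
facet normal -0.973 -0.232 0.006
outer loop
vertex 3.528 0.691 2.239
vertex 3.64 0.215 1.975
vertex 3.769 -0.282 3.513
endloop
endfacet
facet normal 0.244 0.514 -0.823
outer loop
vertex 3.64 0.215 1.975
vertex 4.131 0.482 2.287
vertex 4.122 -0.06 1.946
endloop
endfacet
facet normal -0.493 -0.839 -0.230
outer loop
vertex 3.64 0.215 1.975
vertex 4.122 -0.06 1.946
vertex 3.769 -0.282 3.513
endloop
endfacet
facet normal 0.243 0.514 -0.823
outer loop
vertex 4.122 -0.06 1.946
vertex 4.131 0.482 2.287
vertex 4.611 0.074 2.174
endloop
endfacet
facet normal 0.293 -0.953 -0.069
outer loop
vertex 4.122 -0.06 1.946
vertex 4.611 0.074 2.174
vertex 3.769 -0.282 3.513
endloop
endfacet
facet normal 0.242 0.513 -0.824
outer loop
vertex 4.611 0.074 2.174
vertex 4.131 0.482 2.287
vertex 4.738 0.515 2.486
endloop
endfacet
facet normal 0.791 -0.488 0.368
outer loop
vertex 4.611 0.074 2.174
vertex 4.738 0.515 2.486
vertex 3.769 -0.282 3.513
endloop
endfacet
facet normal 0.242 0.514 -0.823
outer loop
vertex 4.738 0.515 2.486
vertex 4.131 0.482 2.287
vertex 4.409 0.931 2.649
endloop
endfacet
facet normal 0.629 0.203 0.751
outer loop
vertex 4.738 0.515 2.486
vertex 4.409 0.931 2.649
vertex 3.769 -0.282 3.513
endloop
endfacet
facet normal -0.127 0.916 -0.381
outer loop
vertex 2.719 -1.474 0.656
vertex 2.279 -1.892 -0.202
vertex 1.923 -1.555 0.727
endloop
endfacet
facet normal 0.116 -0.310 0.944
outer loop
vertex 2.719 -1.474 0.656
vertex 1.923 -1.555 0.727
vertex 2.421 -2.908 0.222
endloop
endfacet
facet normal -0.127 0.916 -0.381
outer loop
vertex 1.923 -1.555 0.727
vertex 2.279 -1.892 -0.202
vertex 1.335 -1.833 0.254
endloop
endfacet
facet normal -0.421 -0.449 0.788
outer loop
vertex 1.923 -1.555 0.727
vertex 1.335 -1.833 0.254
vertex 2.421 -2.908 0.222
endloop
endfacet
facet normal -0.127 0.915 -0.382
outer loop
vertex 1.335 -1.833 0.254
vertex 2.279 -1.892 -0.202
vertex 1.301 -2.146 -0.485
endloop
endfacet
facet normal -0.662 -0.679 0.318
outer loop
vertex 1.335 -1.833 0.254
vertex 1.301 -2.146 -0.485
vertex 2.421 -2.908 0.222
endloop
endfacet
facet normal -0.127 0.916 -0.381
outer loop
vertex 1.301 -2.146 -0.485
vertex 2.279 -1.892 -0.202
vertex 1.84 -2.31 -1.059
endloop
endfacet
facet normal -0.467 -0.863 -0.191
outer loop
vertex 1.301 -2.146 -0.485
vertex 1.84 -2.31 -1.059
vertex 2.421 -2.908 0.222
endloop
endfacet
facet normal -0.127 0.916 -0.381
outer loop
vertex 1.84 -2.31 -1.059
vertex 2.279 -1.892 -0.202
vertex 2.636 -2.229 -1.13
endloop
endfacet
facet normal 0.052 -0.896 -0.442
outer loop
vertex 1.84 -2.31 -1.059
vertex 2.636 -2.229 -1.13
vertex 2.421 -2.908 0.222
endloop
endfacet
facet normal -0.128 0.916 -0.382
outer loop
vertex 2.636 -2.229 -1.13
vertex 2.279 -1.892 -0.202
vertex 3.224 -1.95 -0.657
endloop
endfacet
facet normal 0.589 -0.756 -0.286
outer loop
vertex 2.636 -2.229 -1.13
vertex 3.224 -1.95 -0.657
vertex 2.421 -2.908 0.222
endloop
endfacet
facet normal -0.127 0.916 -0.381
outer loop
vertex 3.224 -1.95 -0.657
vertex 2.279 -1.892 -0.202
vertex 3.258 -1.638 0.082
endloop
endfacet
facet normal 0.830 -0.527 0.184
outer loop
vertex 3.224 -1.95 -0.657
vertex 3.258 -1.638 0.082
vertex 2.421 -2.908 0.222
endloop
endfacet
facet normal -0.127 0.916 -0.381
outer loop
vertex 3.258 -1.638 0.082
vertex 2.279 -1.892 -0.202
vertex 2.719 -1.474 0.656
endloop
endfacet
facet normal 0.634 -0.342 0.693
outer loop
vertex 3.258 -1.638 0.082
vertex 2.719 -1.474 0.656
vertex 2.421 -2.908 0.222
endloop
endfacet

endsolid


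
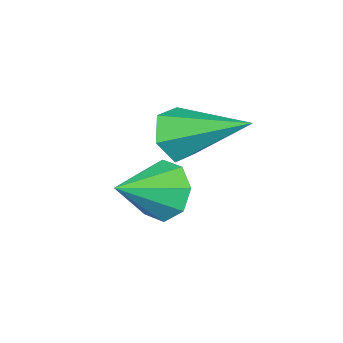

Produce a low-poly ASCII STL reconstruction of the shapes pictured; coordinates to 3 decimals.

solid 
facet normal 0.114 -0.888 -0.445
outer loop
vertex -0.91 -4.22 0.067
vertex -1.225 -3.918 -0.616
vertex -0.427 -3.88 -0.487
endloop
endfacet
facet normal 0.721 0.093 0.686
outer loop
vertex -0.91 -4.22 0.067
vertex -0.427 -3.88 -0.487
vertex -1.475 -1.982 0.356
endloop
endfacet
facet normal 0.114 -0.888 -0.446
outer loop
vertex -0.427 -3.88 -0.487
vertex -1.225 -3.918 -0.616
vertex -0.742 -3.578 -1.169
endloop
endfacet
facet normal 0.835 0.529 -0.152
outer loop
vertex -0.427 -3.88 -0.487
vertex -0.742 -3.578 -1.169
vertex -1.475 -1.982 0.356
endloop
endfacet
facet normal 0.114 -0.888 -0.446
outer loop
vertex -0.742 -3.578 -1.169
vertex -1.225 -3.918 -0.616
vertex -1.541 -3.616 -1.298
endloop
endfacet
facet normal 0.080 0.708 -0.702
outer loop
vertex -0.742 -3.578 -1.169
vertex -1.541 -3.616 -1.298
vertex -1.475 -1.982 0.356
endloop
endfacet
facet normal 0.114 -0.888 -0.446
outer loop
vertex -1.541 -3.616 -1.298
vertex -1.225 -3.918 -0.616
vertex -2.024 -3.956 -0.744
endloop
endfacet
facet normal -0.791 0.450 -0.413
outer loop
vertex -1.541 -3.616 -1.298
vertex -2.024 -3.956 -0.744
vertex -1.475 -1.982 0.356
endloop
endfacet
facet normal 0.114 -0.888 -0.446
outer loop
vertex -2.024 -3.956 -0.744
vertex -1.225 -3.918 -0.616
vertex -1.709 -4.258 -0.062
endloop
endfacet
facet normal -0.905 0.015 0.425
outer loop
vertex -2.024 -3.956 -0.744
vertex -1.709 -4.258 -0.062
vertex -1.475 -1.982 0.356
endloop
endfacet
facet normal 0.114 -0.888 -0.445
outer loop
vertex -1.709 -4.258 -0.062
vertex -1.225 -3.918 -0.616
vertex -0.91 -4.22 0.067
endloop
endfacet
facet normal -0.150 -0.164 0.975
outer loop
vertex -1.709 -4.258 -0.062
vertex -0.91 -4.22 0.067
vertex -1.475 -1.982 0.356
endloop
endfacet
facet normal -0.873 0.215 -0.438
outer loop
vertex 0.801 -2.723 -1.97
vertex 0.386 -3.058 -1.308
vertex 0.677 -2.284 -1.507
endloop
endfacet
facet normal 0.803 0.524 -0.282
outer loop
vertex 0.801 -2.723 -1.97
vertex 0.677 -2.284 -1.507
vertex 1.694 -3.382 -0.652
endloop
endfacet
facet normal -0.873 0.216 -0.437
outer loop
vertex 0.677 -2.284 -1.507
vertex 0.386 -3.058 -1.308
vertex 0.383 -2.298 -0.927
endloop
endfacet
facet normal 0.568 0.764 0.306
outer loop
vertex 0.677 -2.284 -1.507
vertex 0.383 -2.298 -0.927
vertex 1.694 -3.382 -0.652
endloop
endfacet
facet normal -0.873 0.216 -0.438
outer loop
vertex 0.383 -2.298 -0.927
vertex 0.386 -3.058 -1.308
vertex 0.09 -2.757 -0.57
endloop
endfacet
facet normal 0.237 0.498 0.834
outer loop
vertex 0.383 -2.298 -0.927
vertex 0.09 -2.757 -0.57
vertex 1.694 -3.382 -0.652
endloop
endfacet
facet normal -0.872 0.217 -0.438
outer loop
vertex 0.09 -2.757 -0.57
vertex 0.386 -3.058 -1.308
vertex -0.03 -3.392 -0.646
endloop
endfacet
facet normal 0.004 -0.120 0.993
outer loop
vertex 0.09 -2.757 -0.57
vertex -0.03 -3.392 -0.646
vertex 1.694 -3.382 -0.652
endloop
endfacet
facet normal -0.872 0.217 -0.438
outer loop
vertex -0.03 -3.392 -0.646
vertex 0.386 -3.058 -1.308
vertex 0.094 -3.831 -1.11
endloop
endfacet
facet normal 0.007 -0.726 0.688
outer loop
vertex -0.03 -3.392 -0.646
vertex 0.094 -3.831 -1.11
vertex 1.694 -3.382 -0.652
endloop
endfacet
facet normal -0.872 0.217 -0.438
outer loop
vertex 0.094 -3.831 -1.11
vertex 0.386 -3.058 -1.308
vertex 0.389 -3.817 -1.69
endloop
endfacet
facet normal 0.242 -0.965 0.100
outer loop
vertex 0.094 -3.831 -1.11
vertex 0.389 -3.817 -1.69
vertex 1.694 -3.382 -0.652
endloop
endfacet
facet normal -0.873 0.216 -0.437
outer loop
vertex 0.389 -3.817 -1.69
vertex 0.386 -3.058 -1.308
vertex 0.681 -3.358 -2.046
endloop
endfacet
facet normal 0.574 -0.698 -0.429
outer loop
vertex 0.389 -3.817 -1.69
vertex 0.681 -3.358 -2.046
vertex 1.694 -3.382 -0.652
endloop
endfacet
facet normal -0.873 0.217 -0.437
outer loop
vertex 0.681 -3.358 -2.046
vertex 0.386 -3.058 -1.308
vertex 0.801 -2.723 -1.97
endloop
endfacet
facet normal 0.806 -0.082 -0.587
outer loop
vertex 0.681 -3.358 -2.046
vertex 0.801 -2.723 -1.97
vertex 1.694 -3.382 -0.652
endloop
endfacet

endsolid


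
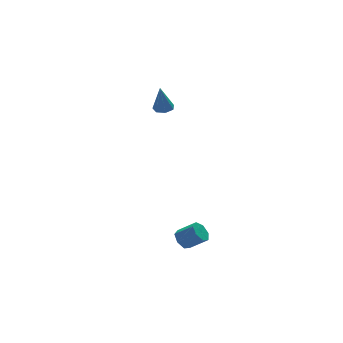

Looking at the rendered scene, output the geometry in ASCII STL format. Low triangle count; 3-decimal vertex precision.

solid 
facet normal -0.630 0.484 -0.607
outer loop
vertex -1.726 -1.458 -3.422
vertex -2.189 -1.641 -3.087
vertex -1.861 -1.142 -3.03
endloop
endfacet
facet normal 0.733 0.631 -0.256
outer loop
vertex -1.726 -1.458 -3.422
vertex -1.861 -1.142 -3.03
vertex -1.027 -1.996 -2.747
endloop
endfacet
facet normal 0.733 0.630 -0.257
outer loop
vertex -1.027 -1.996 -2.747
vertex -1.861 -1.142 -3.03
vertex -1.162 -1.68 -2.356
endloop
endfacet
facet normal 0.629 -0.484 0.608
outer loop
vertex -1.027 -1.996 -2.747
vertex -1.162 -1.68 -2.356
vertex -1.491 -2.179 -2.413
endloop
endfacet
facet normal -0.630 0.483 -0.608
outer loop
vertex -1.861 -1.142 -3.03
vertex -2.189 -1.641 -3.087
vertex -2.243 -1.202 -2.682
endloop
endfacet
facet normal 0.254 0.867 0.428
outer loop
vertex -1.861 -1.142 -3.03
vertex -2.243 -1.202 -2.682
vertex -1.162 -1.68 -2.356
endloop
endfacet
facet normal 0.255 0.867 0.428
outer loop
vertex -1.162 -1.68 -2.356
vertex -2.243 -1.202 -2.682
vertex -1.544 -1.74 -2.007
endloop
endfacet
facet normal 0.630 -0.485 0.606
outer loop
vertex -1.162 -1.68 -2.356
vertex -1.544 -1.74 -2.007
vertex -1.491 -2.179 -2.413
endloop
endfacet
facet normal -0.629 0.484 -0.608
outer loop
vertex -2.243 -1.202 -2.682
vertex -2.189 -1.641 -3.087
vertex -2.585 -1.593 -2.639
endloop
endfacet
facet normal -0.416 0.451 0.790
outer loop
vertex -2.243 -1.202 -2.682
vertex -2.585 -1.593 -2.639
vertex -1.544 -1.74 -2.007
endloop
endfacet
facet normal -0.416 0.452 0.790
outer loop
vertex -1.544 -1.74 -2.007
vertex -2.585 -1.593 -2.639
vertex -1.886 -2.13 -1.964
endloop
endfacet
facet normal 0.630 -0.485 0.607
outer loop
vertex -1.544 -1.74 -2.007
vertex -1.886 -2.13 -1.964
vertex -1.491 -2.179 -2.413
endloop
endfacet
facet normal -0.629 0.484 -0.608
outer loop
vertex -2.585 -1.593 -2.639
vertex -2.189 -1.641 -3.087
vertex -2.629 -2.02 -2.933
endloop
endfacet
facet normal -0.772 -0.304 0.558
outer loop
vertex -2.585 -1.593 -2.639
vertex -2.629 -2.02 -2.933
vertex -1.886 -2.13 -1.964
endloop
endfacet
facet normal -0.772 -0.305 0.557
outer loop
vertex -1.886 -2.13 -1.964
vertex -2.629 -2.02 -2.933
vertex -1.93 -2.557 -2.259
endloop
endfacet
facet normal 0.630 -0.484 0.607
outer loop
vertex -1.886 -2.13 -1.964
vertex -1.93 -2.557 -2.259
vertex -1.491 -2.179 -2.413
endloop
endfacet
facet normal -0.630 0.484 -0.607
outer loop
vertex -2.629 -2.02 -2.933
vertex -2.189 -1.641 -3.087
vertex -2.342 -2.162 -3.344
endloop
endfacet
facet normal -0.547 -0.832 -0.095
outer loop
vertex -2.629 -2.02 -2.933
vertex -2.342 -2.162 -3.344
vertex -1.93 -2.557 -2.259
endloop
endfacet
facet normal -0.547 -0.832 -0.095
outer loop
vertex -1.93 -2.557 -2.259
vertex -2.342 -2.162 -3.344
vertex -1.643 -2.699 -2.669
endloop
endfacet
facet normal 0.630 -0.483 0.608
outer loop
vertex -1.93 -2.557 -2.259
vertex -1.643 -2.699 -2.669
vertex -1.491 -2.179 -2.413
endloop
endfacet
facet normal -0.629 0.485 -0.608
outer loop
vertex -2.342 -2.162 -3.344
vertex -2.189 -1.641 -3.087
vertex -1.94 -1.912 -3.561
endloop
endfacet
facet normal 0.090 -0.732 -0.676
outer loop
vertex -2.342 -2.162 -3.344
vertex -1.94 -1.912 -3.561
vertex -1.643 -2.699 -2.669
endloop
endfacet
facet normal 0.089 -0.732 -0.675
outer loop
vertex -1.643 -2.699 -2.669
vertex -1.94 -1.912 -3.561
vertex -1.241 -2.449 -2.887
endloop
endfacet
facet normal 0.630 -0.483 0.608
outer loop
vertex -1.643 -2.699 -2.669
vertex -1.241 -2.449 -2.887
vertex -1.491 -2.179 -2.413
endloop
endfacet
facet normal -0.630 0.483 -0.607
outer loop
vertex -1.94 -1.912 -3.561
vertex -2.189 -1.641 -3.087
vertex -1.726 -1.458 -3.422
endloop
endfacet
facet normal 0.659 -0.081 -0.748
outer loop
vertex -1.94 -1.912 -3.561
vertex -1.726 -1.458 -3.422
vertex -1.241 -2.449 -2.887
endloop
endfacet
facet normal 0.660 -0.081 -0.747
outer loop
vertex -1.241 -2.449 -2.887
vertex -1.726 -1.458 -3.422
vertex -1.027 -1.996 -2.747
endloop
endfacet
facet normal 0.629 -0.485 0.608
outer loop
vertex -1.241 -2.449 -2.887
vertex -1.027 -1.996 -2.747
vertex -1.491 -2.179 -2.413
endloop
endfacet
facet normal 0.168 0.106 -0.980
outer loop
vertex -0.281 3.671 3.009
vertex -0.813 3.69 2.92
vertex -0.474 4.097 3.022
endloop
endfacet
facet normal 0.801 0.348 0.488
outer loop
vertex -0.281 3.671 3.009
vertex -0.474 4.097 3.022
vertex -1.067 3.53 4.4
endloop
endfacet
facet normal 0.168 0.105 -0.980
outer loop
vertex -0.474 4.097 3.022
vertex -0.813 3.69 2.92
vertex -0.922 4.217 2.958
endloop
endfacet
facet normal 0.174 0.882 0.438
outer loop
vertex -0.474 4.097 3.022
vertex -0.922 4.217 2.958
vertex -1.067 3.53 4.4
endloop
endfacet
facet normal 0.169 0.106 -0.980
outer loop
vertex -0.922 4.217 2.958
vertex -0.813 3.69 2.92
vertex -1.289 3.94 2.865
endloop
endfacet
facet normal -0.622 0.729 0.285
outer loop
vertex -0.922 4.217 2.958
vertex -1.289 3.94 2.865
vertex -1.067 3.53 4.4
endloop
endfacet
facet normal 0.168 0.104 -0.980
outer loop
vertex -1.289 3.94 2.865
vertex -0.813 3.69 2.92
vertex -1.297 3.474 2.814
endloop
endfacet
facet normal -0.990 0.001 0.143
outer loop
vertex -1.289 3.94 2.865
vertex -1.297 3.474 2.814
vertex -1.067 3.53 4.4
endloop
endfacet
facet normal 0.167 0.106 -0.980
outer loop
vertex -1.297 3.474 2.814
vertex -0.813 3.69 2.92
vertex -0.941 3.171 2.842
endloop
endfacet
facet normal -0.649 -0.751 0.121
outer loop
vertex -1.297 3.474 2.814
vertex -0.941 3.171 2.842
vertex -1.067 3.53 4.4
endloop
endfacet
facet normal 0.168 0.106 -0.980
outer loop
vertex -0.941 3.171 2.842
vertex -0.813 3.69 2.92
vertex -0.489 3.258 2.929
endloop
endfacet
facet normal 0.140 -0.962 0.233
outer loop
vertex -0.941 3.171 2.842
vertex -0.489 3.258 2.929
vertex -1.067 3.53 4.4
endloop
endfacet
facet normal 0.168 0.105 -0.980
outer loop
vertex -0.489 3.258 2.929
vertex -0.813 3.69 2.92
vertex -0.281 3.671 3.009
endloop
endfacet
facet normal 0.787 -0.473 0.397
outer loop
vertex -0.489 3.258 2.929
vertex -0.281 3.671 3.009
vertex -1.067 3.53 4.4
endloop
endfacet

endsolid


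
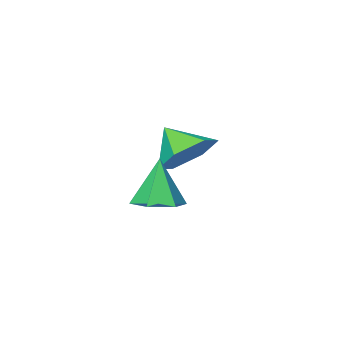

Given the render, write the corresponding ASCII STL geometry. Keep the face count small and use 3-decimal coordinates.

solid 
facet normal -0.231 0.693 -0.683
outer loop
vertex -1.773 -1.671 3.105
vertex -2.603 -1.552 3.507
vertex -1.876 -1.04 3.78
endloop
endfacet
facet normal 0.924 -0.198 0.326
outer loop
vertex -1.773 -1.671 3.105
vertex -1.876 -1.04 3.78
vertex -2.337 -2.348 4.293
endloop
endfacet
facet normal -0.231 0.692 -0.684
outer loop
vertex -1.876 -1.04 3.78
vertex -2.603 -1.552 3.507
vertex -2.706 -0.92 4.182
endloop
endfacet
facet normal 0.450 0.184 0.874
outer loop
vertex -1.876 -1.04 3.78
vertex -2.706 -0.92 4.182
vertex -2.337 -2.348 4.293
endloop
endfacet
facet normal -0.231 0.692 -0.684
outer loop
vertex -2.706 -0.92 4.182
vertex -2.603 -1.552 3.507
vertex -3.433 -1.432 3.909
endloop
endfacet
facet normal -0.342 -0.015 0.940
outer loop
vertex -2.706 -0.92 4.182
vertex -3.433 -1.432 3.909
vertex -2.337 -2.348 4.293
endloop
endfacet
facet normal -0.231 0.692 -0.684
outer loop
vertex -3.433 -1.432 3.909
vertex -2.603 -1.552 3.507
vertex -3.33 -2.064 3.234
endloop
endfacet
facet normal -0.659 -0.597 0.458
outer loop
vertex -3.433 -1.432 3.909
vertex -3.33 -2.064 3.234
vertex -2.337 -2.348 4.293
endloop
endfacet
facet normal -0.231 0.693 -0.683
outer loop
vertex -3.33 -2.064 3.234
vertex -2.603 -1.552 3.507
vertex -2.5 -2.183 2.832
endloop
endfacet
facet normal -0.184 -0.979 -0.090
outer loop
vertex -3.33 -2.064 3.234
vertex -2.5 -2.183 2.832
vertex -2.337 -2.348 4.293
endloop
endfacet
facet normal -0.231 0.693 -0.683
outer loop
vertex -2.5 -2.183 2.832
vertex -2.603 -1.552 3.507
vertex -1.773 -1.671 3.105
endloop
endfacet
facet normal 0.607 -0.779 -0.156
outer loop
vertex -2.5 -2.183 2.832
vertex -1.773 -1.671 3.105
vertex -2.337 -2.348 4.293
endloop
endfacet
facet normal 0.128 0.165 -0.978
outer loop
vertex 0.359 1.554 3.27
vertex -0.18 1.147 3.131
vertex -0.276 1.822 3.232
endloop
endfacet
facet normal 0.291 0.770 0.567
outer loop
vertex 0.359 1.554 3.27
vertex -0.276 1.822 3.232
vertex -0.36 0.913 4.509
endloop
endfacet
facet normal 0.128 0.165 -0.978
outer loop
vertex -0.276 1.822 3.232
vertex -0.18 1.147 3.131
vertex -0.815 1.414 3.093
endloop
endfacet
facet normal -0.613 0.662 0.431
outer loop
vertex -0.276 1.822 3.232
vertex -0.815 1.414 3.093
vertex -0.36 0.913 4.509
endloop
endfacet
facet normal 0.128 0.166 -0.978
outer loop
vertex -0.815 1.414 3.093
vertex -0.18 1.147 3.131
vertex -0.719 0.739 2.991
endloop
endfacet
facet normal -0.954 -0.173 0.245
outer loop
vertex -0.815 1.414 3.093
vertex -0.719 0.739 2.991
vertex -0.36 0.913 4.509
endloop
endfacet
facet normal 0.128 0.166 -0.978
outer loop
vertex -0.719 0.739 2.991
vertex -0.18 1.147 3.131
vertex -0.084 0.471 3.029
endloop
endfacet
facet normal -0.391 -0.899 0.196
outer loop
vertex -0.719 0.739 2.991
vertex -0.084 0.471 3.029
vertex -0.36 0.913 4.509
endloop
endfacet
facet normal 0.127 0.166 -0.978
outer loop
vertex -0.084 0.471 3.029
vertex -0.18 1.147 3.131
vertex 0.455 0.879 3.168
endloop
endfacet
facet normal 0.513 -0.791 0.332
outer loop
vertex -0.084 0.471 3.029
vertex 0.455 0.879 3.168
vertex -0.36 0.913 4.509
endloop
endfacet
facet normal 0.127 0.166 -0.978
outer loop
vertex 0.455 0.879 3.168
vertex -0.18 1.147 3.131
vertex 0.359 1.554 3.27
endloop
endfacet
facet normal 0.854 0.043 0.518
outer loop
vertex 0.455 0.879 3.168
vertex 0.359 1.554 3.27
vertex -0.36 0.913 4.509
endloop
endfacet

endsolid
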